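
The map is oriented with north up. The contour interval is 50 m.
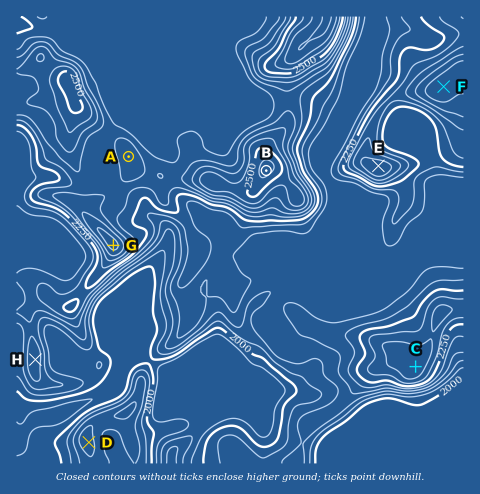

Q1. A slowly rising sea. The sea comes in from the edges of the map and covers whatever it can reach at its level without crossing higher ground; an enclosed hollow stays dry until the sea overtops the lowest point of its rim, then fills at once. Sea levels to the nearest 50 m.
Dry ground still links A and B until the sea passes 2350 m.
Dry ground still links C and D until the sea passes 2000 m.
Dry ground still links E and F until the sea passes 2300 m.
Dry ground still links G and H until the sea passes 2150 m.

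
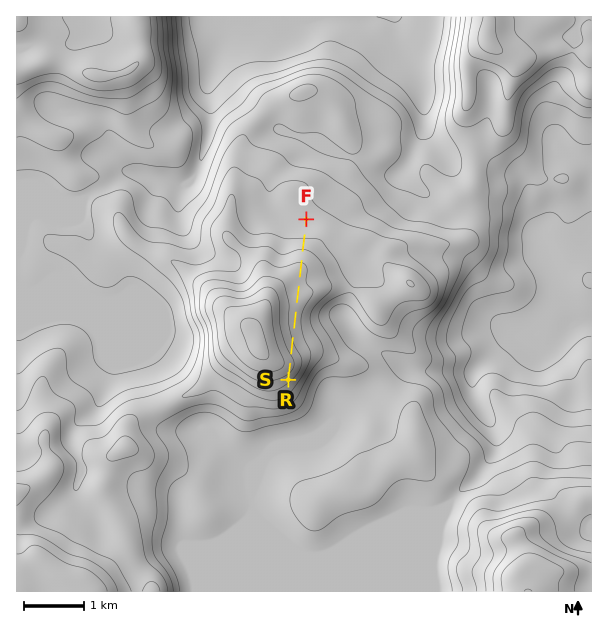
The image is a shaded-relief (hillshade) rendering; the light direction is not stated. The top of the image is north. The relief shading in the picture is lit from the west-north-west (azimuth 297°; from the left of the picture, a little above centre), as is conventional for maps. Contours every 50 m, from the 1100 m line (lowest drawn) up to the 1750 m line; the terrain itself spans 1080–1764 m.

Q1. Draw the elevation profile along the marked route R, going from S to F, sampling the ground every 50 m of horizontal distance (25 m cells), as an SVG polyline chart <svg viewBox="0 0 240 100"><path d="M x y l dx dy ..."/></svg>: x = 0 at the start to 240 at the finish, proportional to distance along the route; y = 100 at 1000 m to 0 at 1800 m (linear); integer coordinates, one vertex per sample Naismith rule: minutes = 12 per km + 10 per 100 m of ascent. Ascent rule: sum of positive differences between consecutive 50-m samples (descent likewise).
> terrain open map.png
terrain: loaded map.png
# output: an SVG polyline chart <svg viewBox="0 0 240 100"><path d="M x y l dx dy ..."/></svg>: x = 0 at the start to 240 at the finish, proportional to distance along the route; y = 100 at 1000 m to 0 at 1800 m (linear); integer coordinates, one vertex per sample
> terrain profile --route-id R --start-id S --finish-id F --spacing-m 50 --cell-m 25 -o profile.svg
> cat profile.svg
<svg viewBox="0 0 240 100"><path d="M0 23l4-2 5-2 4-2 5-1 4 0 5 0 4 1 5 1 4 2 5 1 4 2 4 1 5 1 4 1 5 0 4 1 5 0 4 1 5 0 4 0 5 0 4 0 5 0 4 0 4 0 5 0 4 0 5 0 4 1 5 0 4 1 5 0 4 0 5 0 4 0 4 0 5 0 4 0 5 1 4 1 5 1 4 2 5 1 4 2 5 2 4 1 5 2 4 1 4 2 5 0 4 1 5 0 4 0 4 0"/></svg>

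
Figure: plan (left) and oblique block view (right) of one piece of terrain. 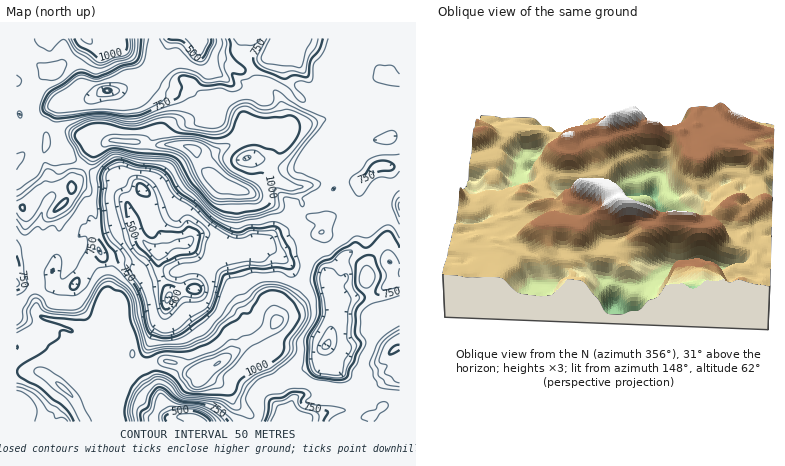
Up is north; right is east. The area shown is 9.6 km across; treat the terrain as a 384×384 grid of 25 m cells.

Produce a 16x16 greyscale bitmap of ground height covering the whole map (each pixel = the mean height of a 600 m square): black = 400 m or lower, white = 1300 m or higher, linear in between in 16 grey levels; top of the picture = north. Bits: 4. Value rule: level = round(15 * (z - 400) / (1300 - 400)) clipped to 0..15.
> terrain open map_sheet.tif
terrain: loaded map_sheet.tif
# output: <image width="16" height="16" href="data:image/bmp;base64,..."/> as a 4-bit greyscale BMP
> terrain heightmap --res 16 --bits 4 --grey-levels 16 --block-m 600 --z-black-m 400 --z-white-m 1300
<image width="16" height="16" href="data:image/bmp;base64,Qk32AAAAAAAAAHYAAAAoAAAAEAAAABAAAAABAAQAAAAAAIAAAAATCwAAEwsAABAAAAAAAAAAAAAAABEREQAiIiIAMzMzAERERABVVVUAZmZmAHd3dwCIiIgAmZmZAKqqqgC7u7sAzMzMAN3d3QDu7u4A////AHm6pTNoZGd3m7qojLl3d3iqqqq8y6hEeaqqp2iruURoiZqlNXq6ZGd3aZQiaJhkZnd2UzNFVmVld3ZBEkRGd2aZdiI0iHeHd5mWMkjcqHd3eIdFfNqod2Z3mqu8uql3d3Z5iZiKqod3dUM0Z3h3d3d3ZkRVVmV3d3ealTFGRFd3"/>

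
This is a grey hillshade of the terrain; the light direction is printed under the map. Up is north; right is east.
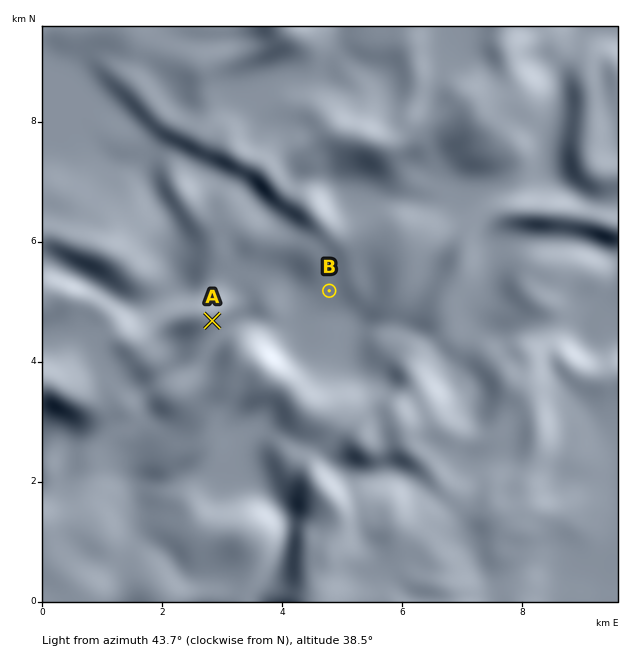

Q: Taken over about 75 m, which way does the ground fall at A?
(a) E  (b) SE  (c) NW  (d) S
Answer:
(b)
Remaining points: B SW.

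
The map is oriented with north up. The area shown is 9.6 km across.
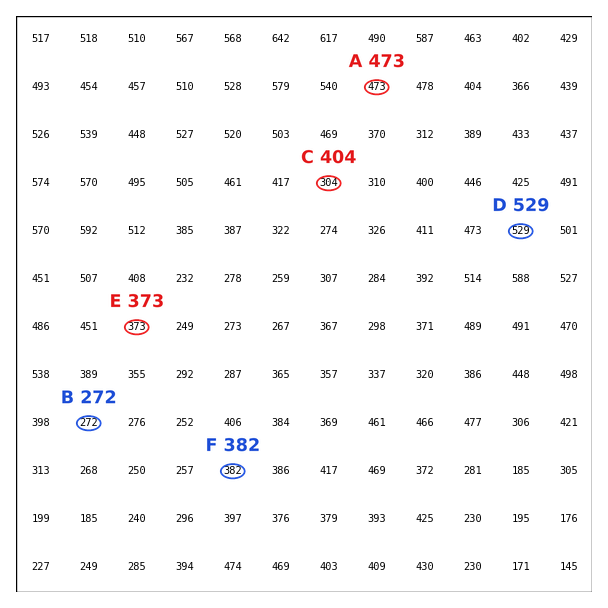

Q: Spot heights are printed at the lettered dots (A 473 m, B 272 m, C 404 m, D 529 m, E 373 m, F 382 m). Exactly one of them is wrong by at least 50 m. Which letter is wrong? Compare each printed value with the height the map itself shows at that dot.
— C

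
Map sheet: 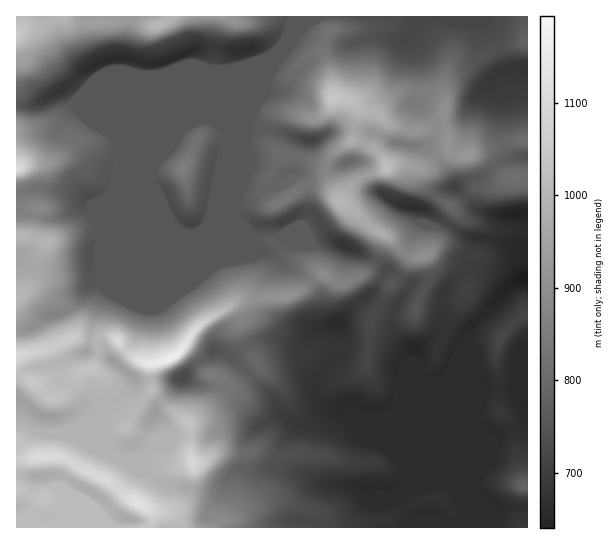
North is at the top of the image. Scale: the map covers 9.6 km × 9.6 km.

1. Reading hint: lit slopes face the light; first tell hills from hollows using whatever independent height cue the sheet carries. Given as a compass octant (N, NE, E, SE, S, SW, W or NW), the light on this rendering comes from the N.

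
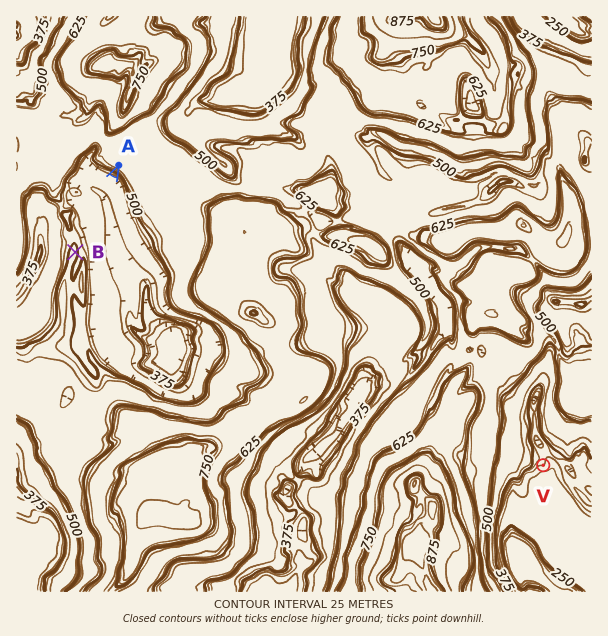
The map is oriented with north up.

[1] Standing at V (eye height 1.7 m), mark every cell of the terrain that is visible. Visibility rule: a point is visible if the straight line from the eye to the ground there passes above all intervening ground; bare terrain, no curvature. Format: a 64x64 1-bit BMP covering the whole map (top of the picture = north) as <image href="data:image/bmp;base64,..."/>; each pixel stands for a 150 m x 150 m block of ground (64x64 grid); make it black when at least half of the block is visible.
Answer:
<image width="64" height="64" href="data:image/bmp;base64,Qk0+AgAAAAAAAD4AAAAoAAAAQAAAAEAAAAABAAEAAAAAAAACAAATCwAAEwsAAAIAAAAAAAAA////AAAAAAAAAAAAAAAPAQAAAAAAAB4DAAAAAAAAPg8AAAAAAAA8HwAAAAAAADwfAAAAAAAAPD8AAAAAAABcfwAAAAAAAF7/AAAAAAAAj/8AAAAAAACv/gAAAAAAAKn+AAAAAAAAiPwAAAAAAAAA+AAAAAAAAQD6AAAAAAAAAFsAAAAAAAAAGAAAAAAAAAAYAAAAAAAAAAAAAAAAAAAAAAAAAAAAAAAEAAAAAAAAAAAAAAAAAAAAAAAAAAAAAAAAAAAAAAAAAAAAAAAAAAAAAAAAAAAAAAAAAAAAAAAAAAAAAAAAAAAAAAAAAAAAAAAAAAAAAAAAAAAAAAAAAAAAAAAAAAAAAAAAAAAAAAAAAAAAAAAAAAAAAAAAAAAAAAAAAAAAAAAAAAAAAAAAAAAAAAAAAAAAAAAAAAAAAAAAAAAAAAAAAAAAAAAAAAAAAAAAAAAAAAAAAAAAAAAAAAAAAAAAAAAAAAAAAAAAAAAAAAAAAAAAAAAAAAAAAAAAAAAAAAAAAAAAAAAAAAAAAAAAAAAAAAAAAAAAAAAAAAAAAAAAAAAAAAAAAAAAAAAAAAAAAAAAAAAAAAAAAAAAAAAAAAAAAAAAAAAAAAAAAAAAAAAAAAAAAAAAAAAAAAAAAAAAAAAAAAAAAAAAAAAAAAAAAAAAAAAAAAAAAAAAAAAAAAAAAAAAAAAAAA=="/>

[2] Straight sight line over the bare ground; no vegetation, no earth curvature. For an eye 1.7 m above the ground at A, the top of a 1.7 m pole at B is in view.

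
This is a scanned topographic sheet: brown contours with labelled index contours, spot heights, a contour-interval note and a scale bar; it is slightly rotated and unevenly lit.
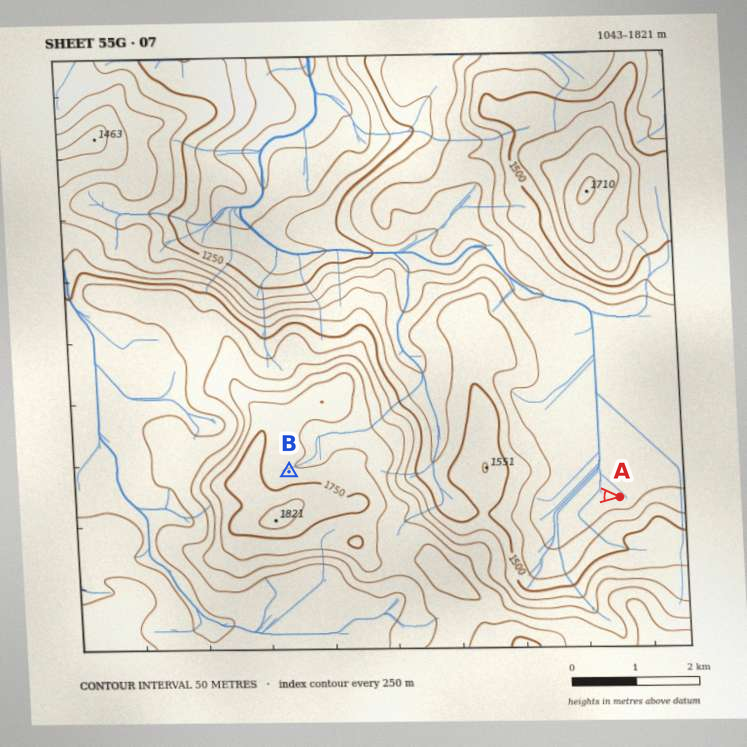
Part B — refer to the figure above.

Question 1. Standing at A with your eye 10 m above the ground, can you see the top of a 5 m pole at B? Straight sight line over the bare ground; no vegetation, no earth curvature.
no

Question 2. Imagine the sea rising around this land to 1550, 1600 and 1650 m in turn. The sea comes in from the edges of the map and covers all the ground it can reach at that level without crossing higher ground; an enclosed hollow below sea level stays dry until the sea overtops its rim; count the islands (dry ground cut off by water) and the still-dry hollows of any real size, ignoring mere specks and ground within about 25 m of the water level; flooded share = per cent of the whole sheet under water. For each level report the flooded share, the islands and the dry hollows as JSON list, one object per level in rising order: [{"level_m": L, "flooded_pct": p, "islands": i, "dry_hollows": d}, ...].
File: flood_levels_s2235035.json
[{"level_m": 1550, "flooded_pct": 66, "islands": 1, "dry_hollows": 0}, {"level_m": 1600, "flooded_pct": 79, "islands": 1, "dry_hollows": 0}, {"level_m": 1650, "flooded_pct": 86, "islands": 1, "dry_hollows": 0}]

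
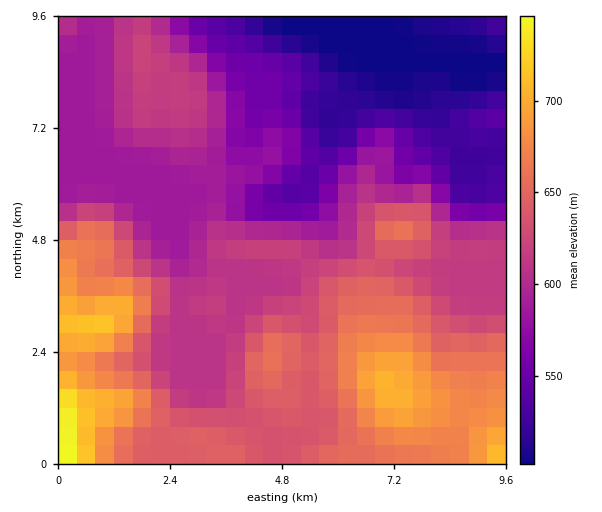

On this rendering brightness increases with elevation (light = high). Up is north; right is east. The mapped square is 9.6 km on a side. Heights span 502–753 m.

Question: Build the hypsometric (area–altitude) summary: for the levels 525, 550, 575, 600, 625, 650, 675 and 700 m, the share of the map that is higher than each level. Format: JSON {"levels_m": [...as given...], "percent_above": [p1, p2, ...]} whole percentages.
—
{"levels_m": [525, 550, 575, 600, 625, 650, 675, 700], "percent_above": [89, 81, 75, 59, 38, 23, 11, 4]}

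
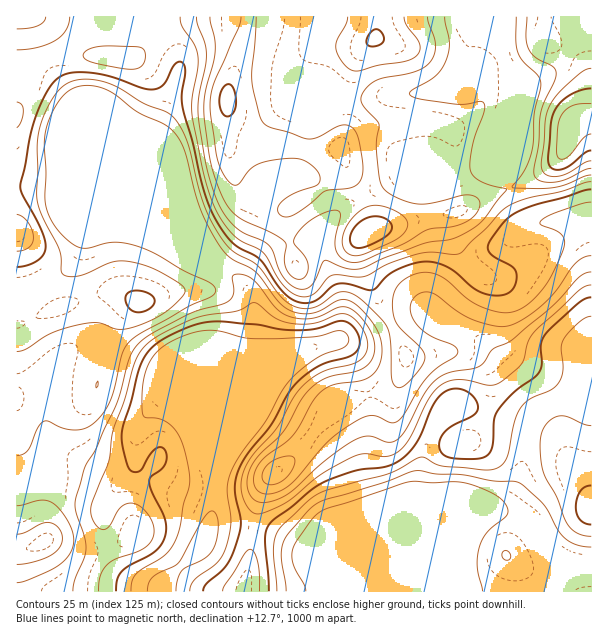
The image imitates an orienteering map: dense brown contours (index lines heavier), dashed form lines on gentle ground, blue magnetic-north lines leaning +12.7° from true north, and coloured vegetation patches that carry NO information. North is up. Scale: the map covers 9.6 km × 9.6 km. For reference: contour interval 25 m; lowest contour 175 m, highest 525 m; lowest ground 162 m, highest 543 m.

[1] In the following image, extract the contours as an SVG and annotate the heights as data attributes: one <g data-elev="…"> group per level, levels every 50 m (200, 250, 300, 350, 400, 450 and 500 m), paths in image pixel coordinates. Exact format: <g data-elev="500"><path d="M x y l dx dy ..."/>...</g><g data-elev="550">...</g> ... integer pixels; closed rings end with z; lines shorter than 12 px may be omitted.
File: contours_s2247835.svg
<g data-elev="200"><path d="M147 591l2-9 4-5 26-15 24-42 6-8 4-1 4 5 1 9-1 12-3 11-9 10-23 13-4 8-2 12"/><path d="M286 591l-5-31 1-15 6-11 23-26 13-8 59-17 33-12 21 3 25 1 30 6 21 0 6 2 24 21 15 26 6 8 12 7 15 2"/><path d="M505 560l4 0 2-3-2-5-3-2-4 4 0 3z"/></g><g data-elev="250"><path d="M116 591l1-12 4-7 8-6 27-15 6-8 4-10-1-15-13-26-3-10 1-5 11-7 4-6 2-8-2-6-4-3-5 1-6 7-9 15-7 2-3-1-3-5-6-25 1-15 8-25 7-29 5-12 6-9 9-9 13-7 21-9 15-4 15-1 33 3 24 5 17 1 21-1 22-8 9 2 6 5 5 8 1 8-3 7-9 6-28 8-21 16-12 14-17 31-19 23-9 13-5 12-2 12 1 11 5 24-3 18-5 15-6 10-6 8-15 12-3 7"/><path d="M269 591l-4-54 2-9 5-7 19-14 21-18 12-7 32-11 31-5 14-7 10-9 7-10 18-39 7-8 7-4 9 0 9 3 7 7 3 9-2 5-3 3-20 9-9 7-5 11 2 9 5 4 9 2 21 1 10-3 3-3 3-6 2-27 3-9 16-18 21-15 6-7 2-8-1-18 3-9 8-9 26-23 7-5 6-2"/><path d="M591 485l-6 2-4 4-4 7-1 9 1 6 3 6 5 4 6 2"/></g><g data-elev="300"><path d="M73 591l2-12 9-21 2-9-1-12-9-27 0-12 9-31 11-19 21-46 15-49 9-12 17-11 34-17 30-9 8-4 4-7-2-15 2-3 9 0 9 4 24 29 7 6 8 3 11 2 10-1 9-2 18-9 11 1 7 6 9 10 6 11 3 9-2 13-8 10-11 5-27 5-9 5-8 7-9 12-18 31-28 29-7 13-1 14 5 10 5 3 6 2 12-3 13-6 36-33 32-22 12-3 21 6 9-3 9-11 18-35 10-13 14-7 24-4 7-3 4-4 8-12 21-11 41-34 25-28 6-4 6-1"/></g><g data-elev="350"><path d="M17 564l16-2 17-6 9-7 3-10-3-11-5-4-6-2-7 2-17 9-7 1"/><path d="M265 483l10 1 10-5 9-12 1-6-1-3-4-2-6 1-9 3-6 4-5 5-2 5 1 6z"/><path d="M96 387l2-1 0-5z"/><path d="M17 352l10-4 26-15 27-9 18-1 22 6 18-3 17-8 12-7 13-12 5-8-1-3-4-4-21-13-15-6-16-4-17 1-33 14-10 0-6-3-3-24-16-31-6-17 0-58 4-21 11-23 11-13 12-6 17-1 18 5 12 5 21 14 22 8 8 6 7 10 7 14 12 48 7 21 9 18 11 17 10 8 21 12 24 31 13 10 11 3 9-1 7-4 14-10 7-2 9 1 11 7 20 20 6 9 3 15 1 35 2 5 4 4 6-2 9-8 9-12 3-9-4-9-20-19-7-11-2-10 1-11 3-9 5-6 7-5 9-4 15 0 14 6 21 19 13 8 21 6 9 0 8-2 13-8 13-15 9-15 11-24 0-8-3-6-6-4-13-5-2-1 1-3 17-9 23-8 10-2"/></g><g data-elev="400"><path d="M17 251l12-3 3-5 1-6-1-7-4-8-5-5-6-3"/><path d="M17 128l4-7 2-10-1-6-5-3"/><path d="M129 69l8 0 6-4 2-9 0-5-3-3-7-1-34-1-12 3-6 5 2 5 5 3z"/><path d="M17 50l21-3 18-7 10-10 4-13"/><path d="M180 17l2 10 12 16 4 11 0 12-6 32 0 16 11 59 10 31 8 15 10 14 9 7 23 12 19 32 8 7 7 5 8 1 7-2 6-5 9-12 6-3 24 2 8-1 25-13 33-10 36 1 27-26 15-17 9-6 17-7 33-6 24-9 7-1"/></g><g data-elev="450"><path d="M210 17l5 22 0 12-10 41-1 19 5 44 6 22 9 23 10 14 11 7 29 13 11 8 1 3-2 13 2 9 5 9 8 3 4-1 3-3 2-9-3-9-11-14 0-4 5-8 7-7 20-12 9-2 4 2 1 6-5 22 1 9 6 10 12 4 9-2 38-16 27-15 24-3 10-3 10-6 6-8 2-9-3-3-4-2-9-1-33 8-15 1-14-4-12-6-7-6-3-6-4-35 3-22-16-20-2-4 0-5 6-9 8-6 9-3 32-7 9-4 5-5 5-9 0-9-8-27"/><path d="M527 17l-1 21 3 12 7 8 18 9 2 7-2 7-9 20-4 12-2 31-5 26 0 6 3 3 5 2 13 1 11-3 18-9 7-2"/></g><g data-elev="500"><path d="M356 248l12-2 19-10 5-8-2-6-6-4-9-2-7 2-8 4-7 8-3 7 1 7z"/><path d="M225 116l3 0 3-1 3-4 2-6-2-15-3-5-3-1-6 5-2 9 1 12z"/><path d="M591 88l-10 2-11 5-9 7-6 7-4 14-2 41 5 5 9 0 9-5 13-11 6-3"/><path d="M368 45l7 1 8-4 1-6-4-5-5-2-5 4-4 8z"/></g>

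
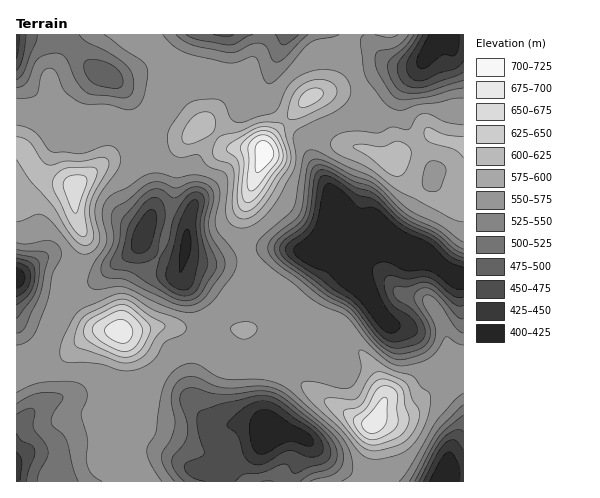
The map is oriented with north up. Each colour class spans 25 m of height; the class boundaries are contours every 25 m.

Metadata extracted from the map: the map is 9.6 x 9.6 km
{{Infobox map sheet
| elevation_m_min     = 400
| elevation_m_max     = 715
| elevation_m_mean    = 535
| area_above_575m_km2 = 19.5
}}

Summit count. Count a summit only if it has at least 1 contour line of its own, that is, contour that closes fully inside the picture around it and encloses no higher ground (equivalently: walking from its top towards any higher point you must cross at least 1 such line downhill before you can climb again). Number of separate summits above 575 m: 8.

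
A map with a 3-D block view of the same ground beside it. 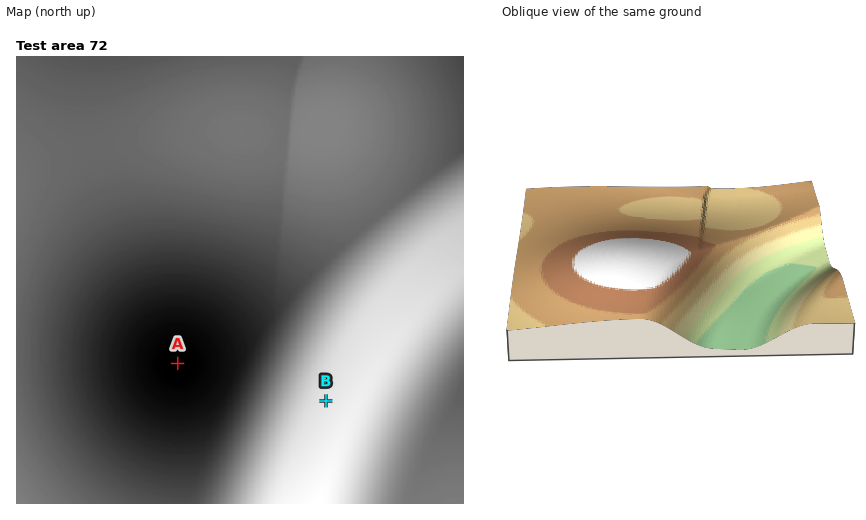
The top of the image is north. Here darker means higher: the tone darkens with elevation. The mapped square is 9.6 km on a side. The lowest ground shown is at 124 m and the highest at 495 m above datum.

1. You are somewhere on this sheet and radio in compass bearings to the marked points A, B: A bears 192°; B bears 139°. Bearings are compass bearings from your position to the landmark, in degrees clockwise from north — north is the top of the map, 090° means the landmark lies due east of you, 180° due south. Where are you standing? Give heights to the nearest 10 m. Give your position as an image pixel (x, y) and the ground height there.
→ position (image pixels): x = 200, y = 256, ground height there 410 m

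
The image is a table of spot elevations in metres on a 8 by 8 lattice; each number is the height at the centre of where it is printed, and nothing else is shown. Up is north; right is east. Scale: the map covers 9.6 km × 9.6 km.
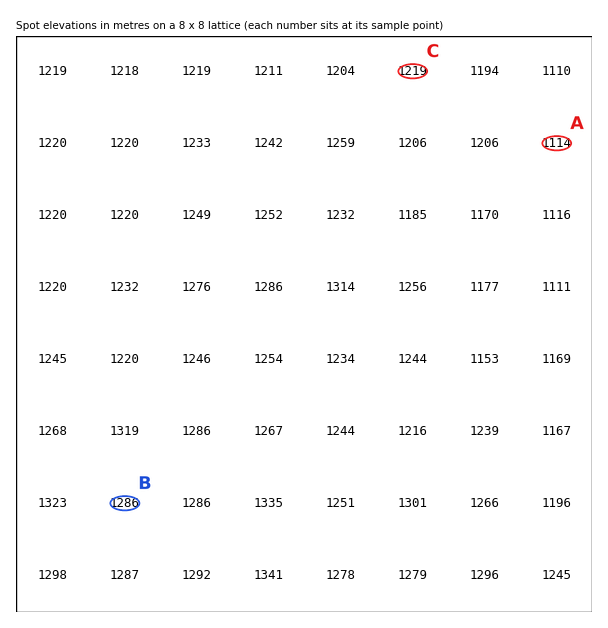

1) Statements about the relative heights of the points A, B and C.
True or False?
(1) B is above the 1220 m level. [True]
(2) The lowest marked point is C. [False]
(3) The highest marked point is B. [True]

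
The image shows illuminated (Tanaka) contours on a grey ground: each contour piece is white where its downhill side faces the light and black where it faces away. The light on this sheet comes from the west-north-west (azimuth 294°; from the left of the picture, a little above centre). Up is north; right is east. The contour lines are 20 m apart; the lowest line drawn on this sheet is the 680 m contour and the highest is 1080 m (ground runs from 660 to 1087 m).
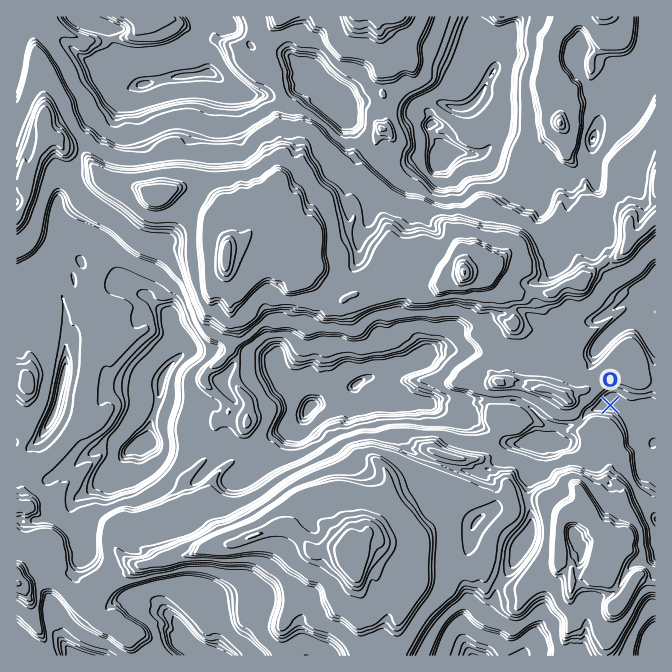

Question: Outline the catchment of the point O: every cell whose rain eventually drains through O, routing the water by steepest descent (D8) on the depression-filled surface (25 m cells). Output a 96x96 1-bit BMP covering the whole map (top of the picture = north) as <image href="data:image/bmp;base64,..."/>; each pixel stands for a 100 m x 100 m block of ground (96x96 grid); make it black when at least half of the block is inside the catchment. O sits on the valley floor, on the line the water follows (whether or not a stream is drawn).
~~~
<image width="96" height="96" href="data:image/bmp;base64,Qk2+BAAAAAAAAD4AAAAoAAAAYAAAAGAAAAABAAEAAAAAAIAEAAATCwAAEwsAAAIAAAAAAAAA////AAAAAAAAAAAAAAAAAAAAAAAAAAAAAAAAAAAAAAAAAAAAAAAAAAAAAAAAAAAAAAAAAAAAAAAAAAAAAAAAAAAAAAAAAAAAAAAAAAAAAAAAAAAAAAAAAAAAAAAAAAAAAAAAAAAAAAAAAAAAAAAAAAAAAAAAAAAAAAAAAAAAAAAAAAAAAAAAAAAAAAAAAAAAAAAAAAAAAAAAAAAAAAAAAAAAAAAAAAAAAAAAP/gAAAAAAAAAAAAA//4AAAAAAAAAAAAB//4AAAAAAAAAAAAD//4AAAAAAAAAAAAP//4AAAAAAAAAAAAH//8AAAAAAAAAAAAH//8AAAAAAAAAAAAD///AAAAAAAAAAAAB///gIAAAAAAAAAAB///geAAAAAAAAAAB////+AAAAAAAAAAA/////AAAAAAAAAAA/////wAAAAAAAAAAA////wAAAAAAAAAAAf///4AAAAAAAAAAAf///4AAAAAAAAAAAP///4AAAAAAAAAAAAf//4AAAAAAAAAAAAf//4AAAAAAAAAAAAH//4AAAAAAAAAAAAD//wAAAAAAAAAAAAB//wAAAAAAAAAAAAB//4AAAAAAAAAAAAD//4AAAAAAAAAAAAD//4AAAAAAAAAAAAH//gAAAAAAAAAAAAH/nAAAAAAAAAAAAAD8AAAAAAAAAAAAAAAgAAAAAAAAAAAAAAAAAAAAAAAAAAAAAAAAAAAAAAAAAAAAAAAAAAAAAAAAAAAAAAAAAAAAAAAAAAAAAAAAAAAAAAAAAAAAAAAAAAAAAAAAAAAAAAAAAAAAAAAAAAAAAAAAAAAAAAAAAAAAAAAAAAAAAAAAAAAAAAAAAAAAAAAAAAAAAAAAAAAAAAAAAAAAAAAAAAAAAAAAAAAAAAAAAAAAAAAAAAAAAAAAAAAAAAAAAAAAAAAAAAAAAAAAAAAAAAAAAAAAAAAAAAAAAAAAAAAAAAAAAAAAAAAAAAAAAAAAAAAAAAAAAAAAAAAAAAAAAAAAAAAAAAAAAAAAAAAAAAAAAAAAAAAAAAAAAAAAAAAAAAAAAAAAAAAAAAAAAAAAAAAAAAAAAAAAAAAAAAAAAAAAAAAAAAAAAAAAAAAAAAAAAAAAAAAAAAAAAAAAAAAAAAAAAAAAAAAAAAAAAAAAAAAAAAAAAAAAAAAAAAAAAAAAAAAAAAAAAAAAAAAAAAAAAAAAAAAAAAAAAAAAAAAAAAAAAAAAAAAAAAAAAAAAAAAAAAAAAAAAAAAAAAAAAAAAAAAAAAAAAAAAAAAAAAAAAAAAAAAAAAAAAAAAAAAAAAAAAAAAAAAAAAAAAAAAAAAAAAAAAAAAAAAAAAAAAAAAAAAAAAAAAAAAAAAAAAAAAAAAAAAAAAAAAAAAAAAAAAAAAAAAAAAAAAAAAAAAAAAAAAAAAAAAAAAAAAAAAAAAAAAAAAAAAAAAAAAAAAAAAAAAAAAAAAAAAAAAAAAAAAAAAAAAAAAAAAAAAAAAAAAAAAAAAAAAAAAAAAAAAAAAAAAAAAAAAAAAAAAAAAAAAAAAAAAAAAAAAAAAAAAAAAA="/>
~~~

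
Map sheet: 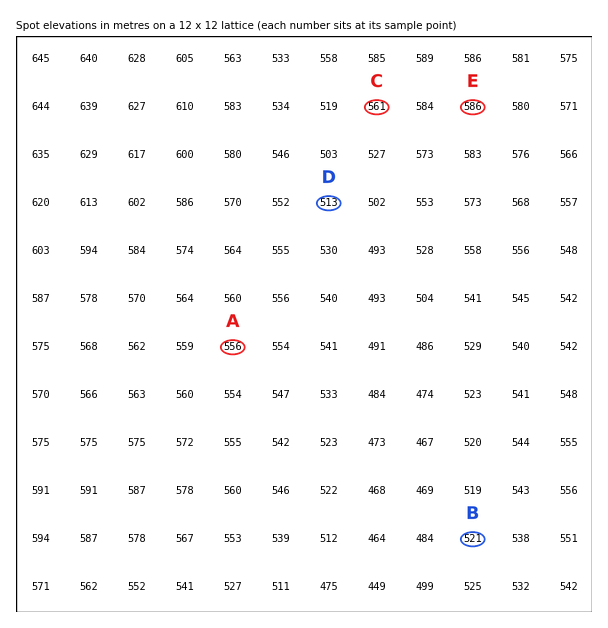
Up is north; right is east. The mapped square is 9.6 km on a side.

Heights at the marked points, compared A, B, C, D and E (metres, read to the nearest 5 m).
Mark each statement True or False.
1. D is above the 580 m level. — False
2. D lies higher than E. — False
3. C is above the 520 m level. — True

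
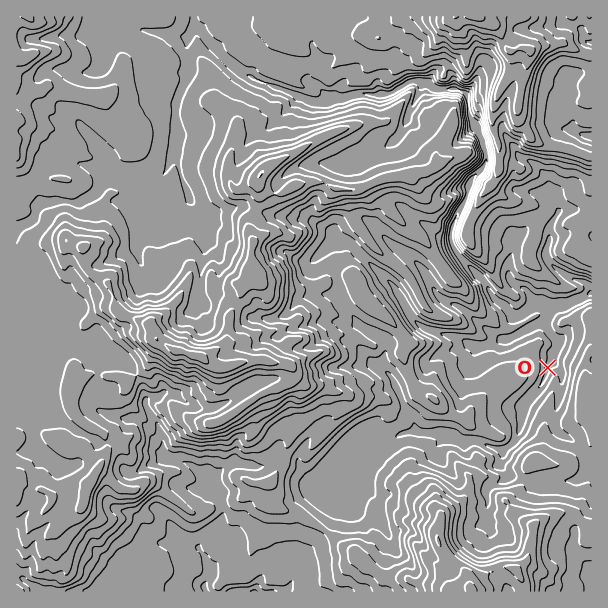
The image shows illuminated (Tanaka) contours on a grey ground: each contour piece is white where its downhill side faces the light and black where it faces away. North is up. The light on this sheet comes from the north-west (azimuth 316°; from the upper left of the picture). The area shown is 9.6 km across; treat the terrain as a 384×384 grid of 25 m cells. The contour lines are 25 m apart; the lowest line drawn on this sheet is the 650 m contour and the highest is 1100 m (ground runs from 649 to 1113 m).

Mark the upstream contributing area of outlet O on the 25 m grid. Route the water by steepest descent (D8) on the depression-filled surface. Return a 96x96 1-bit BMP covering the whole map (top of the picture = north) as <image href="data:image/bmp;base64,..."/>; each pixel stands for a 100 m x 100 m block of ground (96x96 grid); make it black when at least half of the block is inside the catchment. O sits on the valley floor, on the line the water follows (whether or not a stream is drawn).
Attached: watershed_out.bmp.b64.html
<image width="96" height="96" href="data:image/bmp;base64,Qk2+BAAAAAAAAD4AAAAoAAAAYAAAAGAAAAABAAEAAAAAAIAEAAATCwAAEwsAAAIAAAAAAAAA////AAAAAAAAAAAAAAAAAAHgAAAAAAAAAAAAAB/4AAAAAAAAAAAAA//8AAAAAAAAAAAAD///AAAAAAAAAAAAP///8AAAAAAAAAAAf///+AAAAAAAAAAA/////AAAAAAAAAAB/////AAAAAAAAAAD/////AAAAAAAAAAP/////AAAAAAAAAAf/////AAAAAAAAAB/////+AAAAAAAAAD/////8AAAAAAAAAf/////4AAAAAAAAB//////wAAAAAAAAD//////wAAAAAAAAD//////4AAAAAAAAD//////8AAAAAAAAB//////+AAAAAAAAB//////+AAAAAAAAA//////+AAAAAAAAA///////AAAAAAAAA///////gAAAAAAAAf//////wAAAAAAAAf//////wAAAAAAAAP//////wAAAAAAAAP//////wAAAAAAAAP//////wAAAAAAAAP//////wAAAAAAAAP///+f/wAAAAAAAAP///4P/4AAAAAAAAP///wH/4AAAAAAAAP///gD/4AAAAAAAAP//+AB/8AAAAAAAAf//8AA/8AAAAAAAAP//8AAj8AAAAAAAAP//4AAA4AAAAAAYAP//4AAAQAAAAAA/j///4AAAAAAAAAA/////4AAAAAAAAAAf////4AAAAAAAAAAH////4AAAAAAAAAAH////4AAAAAAAAAAH////wAAAAAAAAAAH////gAAAAAAAAAAD////AAAAAAAAAAAD///+AAAAAAAAAAAD///8AAAAAAAAAAAB///wAAAAAAAAAAAB///wAAAAAAAAAAAA8D/gAAAAAAAAAAAA4AfgAAAAAAAAAAAAQAHAAAAAAAAAAAAAAAAAAAAAAAAAAAAAAAAAAAAAAAAAAAAAAAAAAAAAAAAAAAAAAAAAAAAAAAAAAAAAAAAAAAAAAAAAAAAAAAAAAAAAAAAAAAAAAAAAAAAAAAAAAAAAAAAAAAAAAAAAAAAAAAAAAAAAAAAAAAAAAAAAAAAAAAAAAAAAAAAAAAAAAAAAAAAAAAAAAAAAAAAAAAAAAAAAAAAAAAAAAAAAAAAAAAAAAAAAAAAAAAAAAAAAAAAAAAAAAAAAAAAAAAAAAAAAAAAAAAAAAAAAAAAAAAAAAAAAAAAAAAAAAAAAAAAAAAAAAAAAAAAAAAAAAAAAAAAAAAAAAAAAAAAAAAAAAAAAAAAAAAAAAAAAAAAAAAAAAAAAAAAAAAAAAAAAAAAAAAAAAAAAAAAAAAAAAAAAAAAAAAAAAAAAAAAAAAAAAAAAAAAAAAAAAAAAAAAAAAAAAAAAAAAAAAAAAAAAAAAAAAAAAAAAAAAAAAAAAAAAAAAAAAAAAAAAAAAAAAAAAAAAAAAAAAAAAAAAAAAAAAAAAAAAAAAAAAAAAAAAAAAAAAAAAAAAAAAAAAAAAAAAAAAAAAAAAAAAAAAAAAAAAAAAAAAAAAAAAAAAAAAAAAAAAAAAAAAAAAAAAAAAAAAAAAAAAAAAAAAAAAAAAAAAAAAAAAAAAAAAAAAAAAAAAAAAAAAAAA="/>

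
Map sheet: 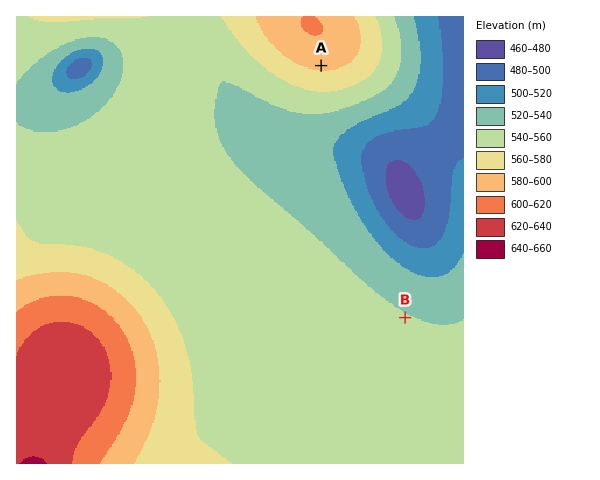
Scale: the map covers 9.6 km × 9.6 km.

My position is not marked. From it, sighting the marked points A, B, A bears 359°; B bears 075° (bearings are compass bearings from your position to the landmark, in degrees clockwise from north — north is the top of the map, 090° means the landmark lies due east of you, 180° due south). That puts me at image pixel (326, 339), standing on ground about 550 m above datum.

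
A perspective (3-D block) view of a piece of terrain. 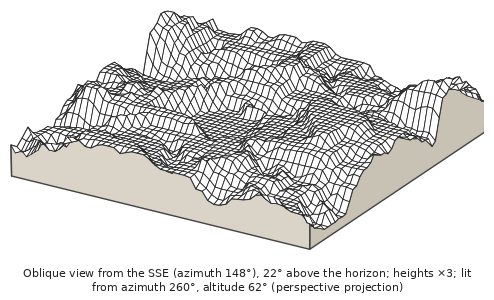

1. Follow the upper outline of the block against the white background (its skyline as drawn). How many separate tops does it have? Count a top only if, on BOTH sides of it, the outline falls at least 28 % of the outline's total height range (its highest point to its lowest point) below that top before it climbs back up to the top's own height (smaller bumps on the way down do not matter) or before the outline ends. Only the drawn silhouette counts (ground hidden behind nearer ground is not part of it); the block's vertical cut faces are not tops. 1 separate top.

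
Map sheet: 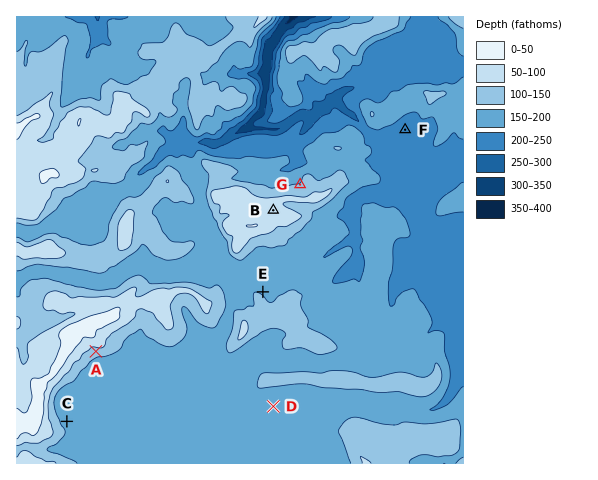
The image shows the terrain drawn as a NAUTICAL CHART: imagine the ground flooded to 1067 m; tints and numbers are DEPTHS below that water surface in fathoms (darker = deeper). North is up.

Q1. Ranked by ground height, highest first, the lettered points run B A C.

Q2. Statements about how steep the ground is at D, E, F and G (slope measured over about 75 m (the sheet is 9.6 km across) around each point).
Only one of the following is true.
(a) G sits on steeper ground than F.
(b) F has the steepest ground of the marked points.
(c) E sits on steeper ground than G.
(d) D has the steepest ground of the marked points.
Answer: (a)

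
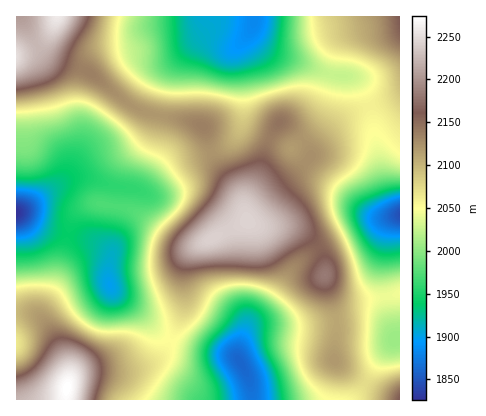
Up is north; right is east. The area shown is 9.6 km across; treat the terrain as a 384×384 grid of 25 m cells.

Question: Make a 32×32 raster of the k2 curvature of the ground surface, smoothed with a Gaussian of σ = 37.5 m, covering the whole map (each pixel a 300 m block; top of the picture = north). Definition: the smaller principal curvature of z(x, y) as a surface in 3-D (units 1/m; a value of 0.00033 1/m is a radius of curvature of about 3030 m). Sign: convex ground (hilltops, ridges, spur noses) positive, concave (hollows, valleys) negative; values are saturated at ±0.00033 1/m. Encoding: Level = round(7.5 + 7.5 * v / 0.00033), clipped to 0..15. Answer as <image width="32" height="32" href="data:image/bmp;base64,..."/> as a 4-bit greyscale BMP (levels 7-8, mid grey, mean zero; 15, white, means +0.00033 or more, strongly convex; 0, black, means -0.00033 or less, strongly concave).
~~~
<image width="32" height="32" href="data:image/bmp;base64,Qk12AgAAAAAAAHYAAAAoAAAAIAAAACAAAAABAAQAAAAAAAACAAATCwAAEwsAABAAAAAAAAAAAAAAABEREQAiIiIAMzMzAERERABVVVUAZmZmAHd3dwCIiIgAmZmZAKqqqgC7u7sAzMzMAN3d3QDu7u4A////AGVomEFHdmVXlzEUZVMzI1hFarpSSIhlVoYgFFZmhyA2NHq7c0d3iFVTACRpu7phExNovGNWZoljEQFHd6upcxERRolTeGVVQRERWJh3dmQkQzVWM3dDRVVSADZ2ZniFJWZUQxJTEkaJZBEhE0RohDWKlkMgEAJXmXQQACMzNWNHiqh1MQAlZnYwACRodlRDV4l3hSACZ3ZCABMzR5ylAVdlV2MhA3h2MjVnYgKN2ABHRFZEUwJXmYd2eaYAF6kQNWVURWQASKu6h2ipYQN4EDZDRVVEIBSbqod4mYZFhwBGElZkRVIASIh3eImZhmMBIQFYdohmMANXdoiImZYgAAAAJ3iod1IABFeZd3dkAAIgURNWZDMhEABJunZlQgJXVJczVUMzI1dSNpd3ZUNGdkWaZFZnZWVXhjNmd0RoiGRGinRWZ1aHRWYxNWQlmphkR3dVVWQkeGVXYxRTNHh3ZFg0RlQwJHhmeaYSaIVnd1RnI1ZCA2eHZ4m4IYzIVndlZkRFMUeHd2eJqDJ8p1Z3Zld3ZUNndlVWeIZFaHZ3ZmVXiKYlh2YyI0VERURVUzMjRna4FZdBEiJDISMiEQARESR1hxJlImdDQyIkVCElZVZlY1UwNESZZFVVNFRGipd3eEJocjZDVmVXeGMzaJmHhmhDeaZWVEV1Rnh0I2d3d3ZX"/>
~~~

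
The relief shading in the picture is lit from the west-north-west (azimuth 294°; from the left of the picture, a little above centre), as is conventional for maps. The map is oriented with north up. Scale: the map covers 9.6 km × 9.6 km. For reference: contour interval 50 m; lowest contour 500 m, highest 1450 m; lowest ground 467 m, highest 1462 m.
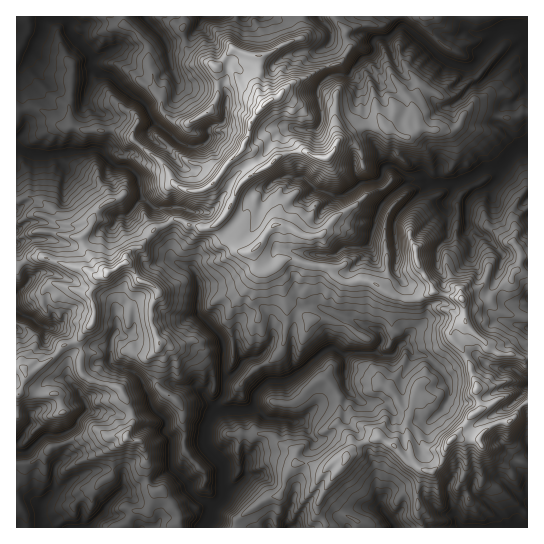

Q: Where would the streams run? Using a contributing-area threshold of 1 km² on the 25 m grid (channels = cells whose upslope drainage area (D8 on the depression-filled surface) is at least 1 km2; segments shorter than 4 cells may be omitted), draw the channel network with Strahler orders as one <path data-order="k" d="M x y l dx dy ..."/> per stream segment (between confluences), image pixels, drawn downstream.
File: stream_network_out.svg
<path data-order="1" d="M457 518l2 7 3 2 65 0"/><path data-order="3" d="M211 509l0 9-6 8 0 1"/><path data-order="1" d="M105 507l-2 4-14 15-3 1-17 0"/><path data-order="1" d="M382 507l0 3 9 11 3 4 0 2"/><path data-order="3" d="M223 498l-12 11"/><path data-order="1" d="M49 495l-10 10 0 4 2 1 0 17"/><path data-order="1" d="M241 481l-7 6-3 2-5 0 0 4-3 5"/><path data-order="1" d="M291 421l-2 0-2-2-9 0-1-1-11 0-7-7-5-2-3 0"/><path data-order="3" d="M215 413l-5 5-4 8 0 20 1 3 16 16 0 33"/><path data-order="2" d="M251 409l-1 1-24 0-1 1-8 0-2 2"/><path data-order="1" d="M445 407l1-4 3-2 0-3 2-5 0-3-1-1 0-6-3-6-20-20-2-2-10 0-10-12-3 0"/><path data-order="1" d="M86 403l1 7-9 9-1 6-6 5-13 5-15 0-16 16-2 2-8 0"/><path data-order="1" d="M350 391l-3-2 0-3-1-1 0-27-3-4"/><path data-order="2" d="M223 381l0 13-8 11 0 8"/><path data-order="1" d="M241 363l-3 6-8 8-4 0-3 4"/><path data-order="2" d="M343 354l-10-7-6 2-6 4-20 18-8 6-8 4-15 0-1 1-3 0-11 11-1 2 0 10-3 4"/><path data-order="2" d="M374 353l-27 0-1 1-3 0"/><path data-order="2" d="M402 343l-9 12-12 0-4-2-3 0"/><path data-order="1" d="M117 333l-4 4 0 2-2 2 0 22 3 3 4 0 4 3 11 2 8 7 2 5 0 3 4 7 3 10 3 6 13 12-1 10 6 10 0 26 16 16 2 3 0 4 9 9 7 2 6 6 0 2"/><path data-order="1" d="M45 326l-3 0-5-3-6-5-5-1-9-6"/><path data-order="1" d="M337 314l9 3 1 1 4 0 10 7 6 1 8 4 3 0 3 3 0 2 1 2 0 6-5 6 0 2-3 2"/><path data-order="1" d="M185 266l4 0 2 1 4 4 3 11 1 1-1 31 21 21 3 6 0 2 1 2 0 36"/><path data-order="1" d="M345 247l18 0 2-1 2 0 3-3 0-2 1-2 0-5 2-1 1-8 1-2 0-5 3-4 1-7 2-2 13-14 12-8 24 0"/><path data-order="1" d="M466 222l0-17 1-2 0-2 8-10 7-1 8-4 8-8 0-9"/><path data-order="1" d="M130 213l11-14 0-4"/><path data-order="1" d="M175 207l-14 0-2 2-4 0-2-2-8-8-2 0-2-4"/><path data-order="1" d="M405 207l16-16 4-2 2-4 3-2"/><path data-order="1" d="M445 205l1-6 5-6 0-8 4 0 2-2"/><path data-order="2" d="M141 195l0-8-3-5 0-5-9-10-3-1-9 0-3-1-12-12 0-2-3-1-8-1-5 2-17 0-2 2-8 0-1 1-21 0-2-1-8 0-1-2-8-1-1-1"/><path data-order="1" d="M270 185l4-4 5-2 4-2 22 1 12 12 8 1 8 4 9 0 12-6 8-7 7 0 1-1 7 0 2-2 3-4 0-5 1-3 3-1 8 0 12 8 16 0 8 9"/><path data-order="2" d="M430 183l27 0"/><path data-order="2" d="M457 183l16-6 12-8 13 0"/><path data-order="2" d="M498 169l1 0 11-11 0-1 9-10 8-1"/><path data-order="1" d="M299 130l18 0 5-8 0-11-1-1-2-11-1-1 0-9 1-2 0-2 8-8 7-3 16 1 1-5 11-12 3-1 4 0 5-4 0-7-1-1 0-4 1-3 3-1 12 0 10-11 6 0 4 4 1 0 5 5 7 4 19 19 10 5 8 2 2 1 10 0 3-1 4-4 1-3 0-4 22-23 5-2 7 0 1-2 3 2 6 0 4 2"/><path data-order="1" d="M223 123l-2 2-7 0-5 5 1 8-7 7-4 0-6 2-2-1-4 0-6-3-14-12-1 0-13-10-7-15-7-7-4-1-9-8-1 0-15-15-3 0-1-1-5 0-8-5-3-4 0-8-1-2 0-2-19-20-1-3 0-8-3-4-3-1-16 0"/><path data-order="1" d="M171 66l0-3-1-1 0-5-1-2 0-6-3-7-3-3-1-4-17-17 0-1"/><path data-order="1" d="M502 62l17-17 8-6 0-8"/><path data-order="1" d="M33 50l1-1 0-6 7-9 1-12 3-4 2-1"/><path data-order="1" d="M329 45l2-3 0-11-1-2-11-11 0-1"/>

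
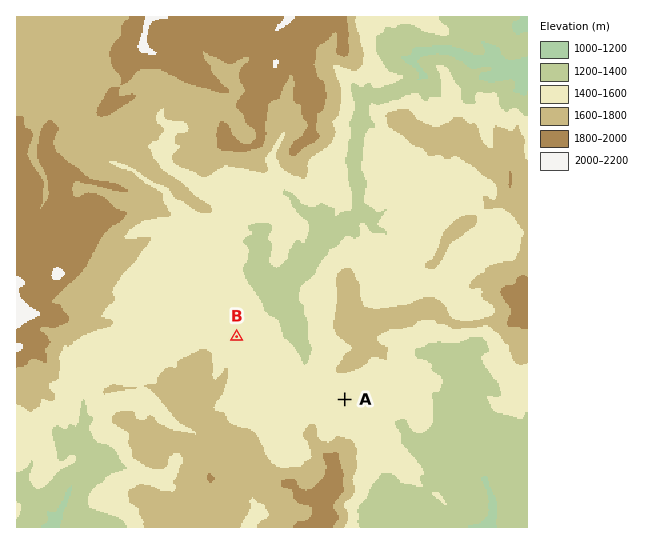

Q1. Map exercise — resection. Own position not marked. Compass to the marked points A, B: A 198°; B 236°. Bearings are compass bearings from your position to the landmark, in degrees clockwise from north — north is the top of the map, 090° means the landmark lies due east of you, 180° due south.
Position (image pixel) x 401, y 226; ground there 1510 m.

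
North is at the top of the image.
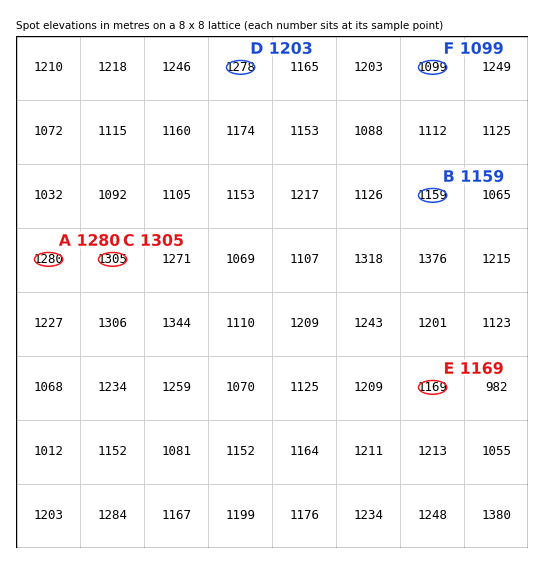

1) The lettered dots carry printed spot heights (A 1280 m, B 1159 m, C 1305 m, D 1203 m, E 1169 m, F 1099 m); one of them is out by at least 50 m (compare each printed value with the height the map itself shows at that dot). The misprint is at D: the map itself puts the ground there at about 1278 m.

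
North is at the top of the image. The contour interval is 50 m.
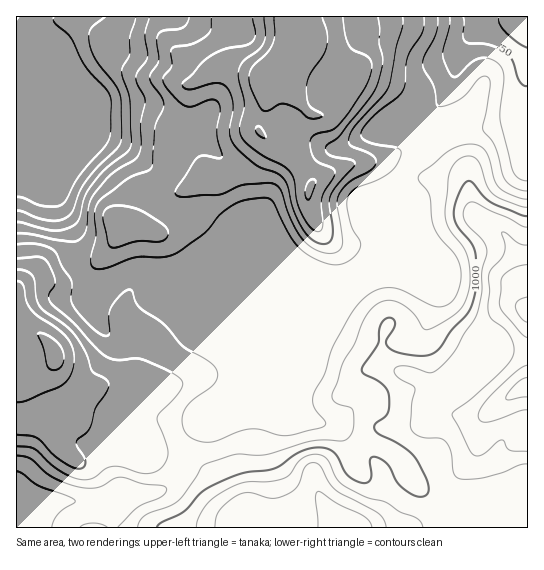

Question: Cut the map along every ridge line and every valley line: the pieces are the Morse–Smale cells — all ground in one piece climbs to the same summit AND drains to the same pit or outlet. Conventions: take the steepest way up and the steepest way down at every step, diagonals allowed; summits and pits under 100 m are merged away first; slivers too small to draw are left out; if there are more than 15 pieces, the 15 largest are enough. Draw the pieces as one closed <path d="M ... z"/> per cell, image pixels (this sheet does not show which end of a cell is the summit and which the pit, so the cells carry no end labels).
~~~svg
<path d="M297 16l-281 1 0 125 22 11 11 14 11 42 12 24 1 26 13 24 27-4 23-12-13-42 15 0 17-22 28-12 23-14 20 2 12-4 15-14 14-20-7-8-1-7 6-19 0-28 6-7 11-5 3 0 8 24 11 16 9 8 13 0 9-6 8-8 13-26-53-30 1-4z"/><path d="M527 16l-46 1 0 10-16 15-5 9-7 30-5 12-19 21 4 11 12 13-11 7-11 11-8 4-10 10-4 8-6 3-16 18-11 26 0 5 8 19 8 0-40 40-5 10-38 94 0 14 8 13 30 7 39 18 5-11 4-5 23-2 13-4 13-10-7-7-8-23-6-6 19 3 29-9 14-21 4-13 22-26 10-4 15 3z"/><path d="M481 16l-183 0-1 6 7 19-1 4 53 30-11 22-14 15-5 3-13 0-9-8-11-16-8-24-3 0-11 5-6 7 0 28-6 19 1 7 7 6-3 7-11 15-15 14-12 4-20-2-23 14-28 12-17 22-15 0 13 42 11 1 6 3 168 0 10 4 14 0 20-8 16-17-5-1-8-19 0-5 11-26 16-18 6-3 4-8 10-10 8-4 11-11 11-7-12-13-4-11 19-21 15-47 20-21z"/><path d="M365 267l-20 8-14 0-10-4-168 0-6-3-10 0-1 14-9 16-2 7 4 18 10 14 2 8-5 33-47 11-22-9-8-10-4-10-8 14 0 4 8 23 1 17 18 3 17 14 50 22 12-2 16 0 12 4 18-33 12-6z"/><path d="M342 291l-131 129-12 6-16 28-1 5 13 5 12 9 14 26 9 9 3 1-8 9 0 10 133 0 19-19 4-16 0-16-6-16 2-16-19-8-19-10-30-7-8-13 0-14 3-8z"/><path d="M519 307l-6 0-10 4-12 12-10 14-4 13-14 21-29 9-16-3 11 29 7 7-15 11-34 5-8 13 0 3 18 8 7 8 7 17 8 10 29 21 1 19 79-1 0-216z"/><path d="M17 143l-1 238 6 0 7-2 18-11 8-8 7 15 9 8 12 5 8 1 14-5 29-4 6-19 1-16-2-8-10-14-4-18 2-7 9-16 0-13-10 2-13 8-18 4-9 0-3-4-10-20-1-26-12-24-11-42-11-14z"/><path d="M53 363l-24 16-13 3 0 124 17 2 25-7 53 2 12-7 28-3 15-5 10-11 5-16-2-4-10-2-16 0-12 2-50-22-17-14-18-3-1-17-8-23z"/><path d="M183 459l-3 3-4 15-10 11-15 5-22 2-16 6 0 26 110 1 4-13 6-6-3-1-9-9-16-28z"/><path d="M381 445l-4 1-2 7 0 8 6 16-1 24-4 10-17 16 88 1 1-19-33-26-11-22-7-8z"/><path d="M82 501l-24 0-25 7-16-1-1 20 97 0 0-24z"/>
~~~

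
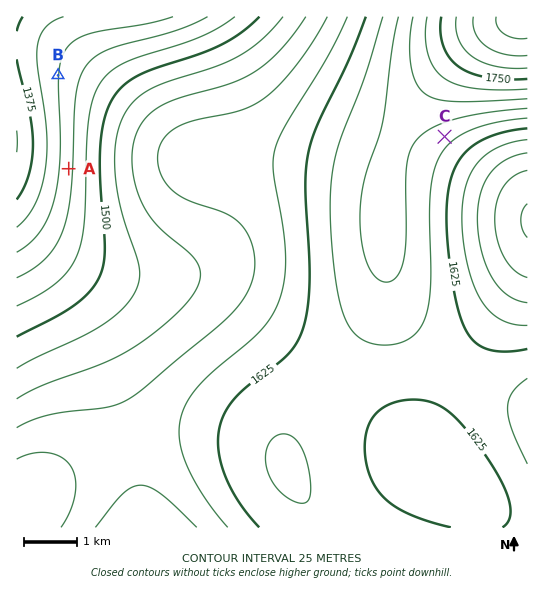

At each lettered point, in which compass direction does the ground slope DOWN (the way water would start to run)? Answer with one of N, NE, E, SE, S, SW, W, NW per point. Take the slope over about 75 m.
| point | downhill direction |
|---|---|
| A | W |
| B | W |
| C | SE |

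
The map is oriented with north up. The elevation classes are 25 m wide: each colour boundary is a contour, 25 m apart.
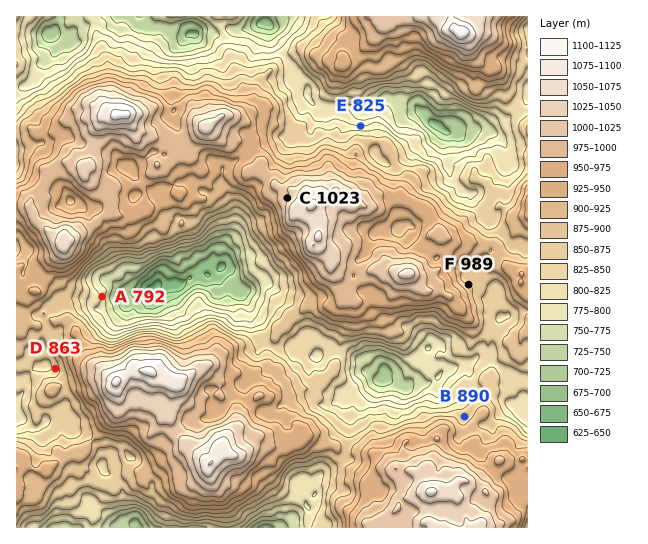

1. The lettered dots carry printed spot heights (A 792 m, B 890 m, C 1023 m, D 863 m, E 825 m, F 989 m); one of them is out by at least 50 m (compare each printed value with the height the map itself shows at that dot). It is F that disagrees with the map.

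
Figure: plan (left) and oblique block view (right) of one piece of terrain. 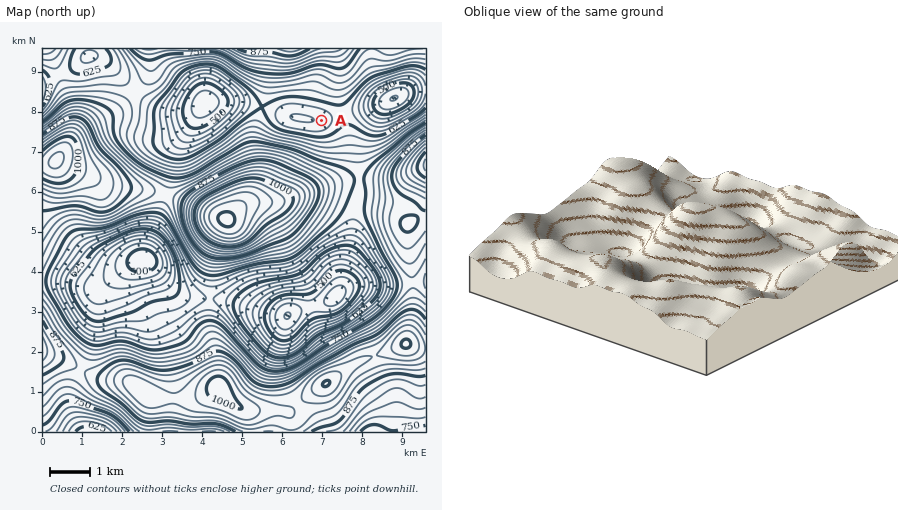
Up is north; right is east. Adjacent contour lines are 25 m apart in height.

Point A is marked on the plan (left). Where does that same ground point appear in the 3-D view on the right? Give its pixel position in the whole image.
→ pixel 804 249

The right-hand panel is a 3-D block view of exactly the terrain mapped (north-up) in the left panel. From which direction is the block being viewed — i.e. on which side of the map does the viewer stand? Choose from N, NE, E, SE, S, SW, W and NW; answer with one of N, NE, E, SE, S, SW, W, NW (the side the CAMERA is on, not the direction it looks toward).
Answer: SE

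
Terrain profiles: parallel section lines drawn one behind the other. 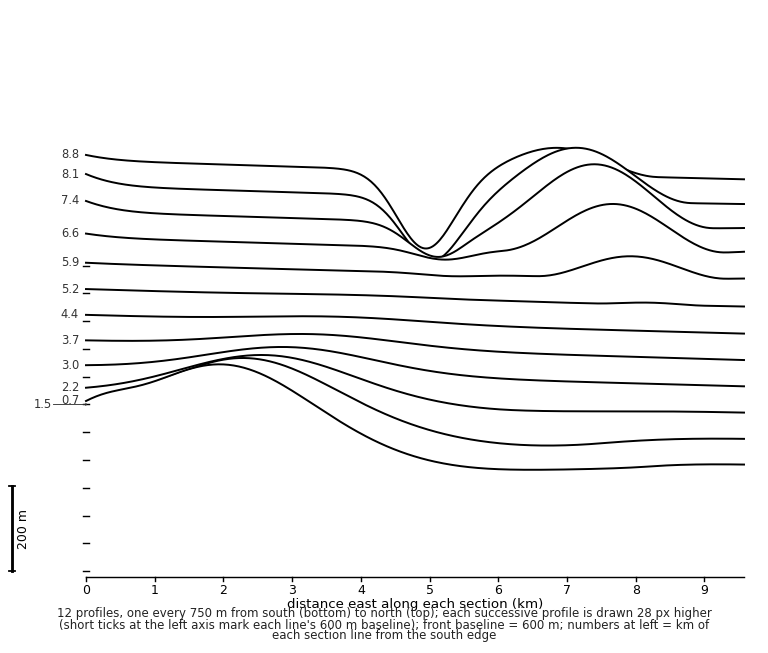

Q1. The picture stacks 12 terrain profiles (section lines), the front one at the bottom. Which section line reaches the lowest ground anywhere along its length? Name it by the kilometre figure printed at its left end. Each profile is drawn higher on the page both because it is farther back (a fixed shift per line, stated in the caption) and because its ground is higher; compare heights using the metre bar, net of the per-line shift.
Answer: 8.8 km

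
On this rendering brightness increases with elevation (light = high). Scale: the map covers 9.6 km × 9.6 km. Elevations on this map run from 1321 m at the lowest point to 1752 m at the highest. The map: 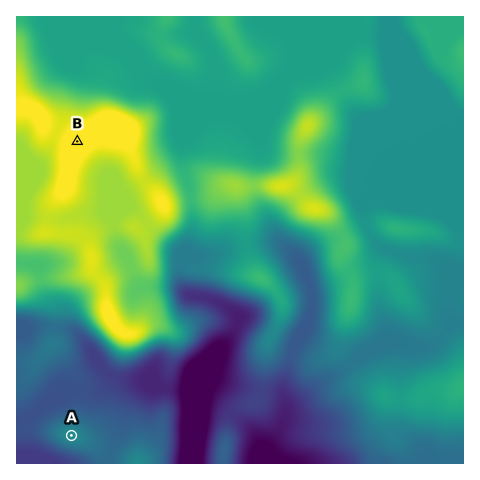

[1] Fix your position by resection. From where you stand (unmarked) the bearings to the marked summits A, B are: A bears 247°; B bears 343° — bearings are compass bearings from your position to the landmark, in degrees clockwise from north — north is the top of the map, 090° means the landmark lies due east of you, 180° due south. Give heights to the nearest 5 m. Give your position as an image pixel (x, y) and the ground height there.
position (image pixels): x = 156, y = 399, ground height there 1415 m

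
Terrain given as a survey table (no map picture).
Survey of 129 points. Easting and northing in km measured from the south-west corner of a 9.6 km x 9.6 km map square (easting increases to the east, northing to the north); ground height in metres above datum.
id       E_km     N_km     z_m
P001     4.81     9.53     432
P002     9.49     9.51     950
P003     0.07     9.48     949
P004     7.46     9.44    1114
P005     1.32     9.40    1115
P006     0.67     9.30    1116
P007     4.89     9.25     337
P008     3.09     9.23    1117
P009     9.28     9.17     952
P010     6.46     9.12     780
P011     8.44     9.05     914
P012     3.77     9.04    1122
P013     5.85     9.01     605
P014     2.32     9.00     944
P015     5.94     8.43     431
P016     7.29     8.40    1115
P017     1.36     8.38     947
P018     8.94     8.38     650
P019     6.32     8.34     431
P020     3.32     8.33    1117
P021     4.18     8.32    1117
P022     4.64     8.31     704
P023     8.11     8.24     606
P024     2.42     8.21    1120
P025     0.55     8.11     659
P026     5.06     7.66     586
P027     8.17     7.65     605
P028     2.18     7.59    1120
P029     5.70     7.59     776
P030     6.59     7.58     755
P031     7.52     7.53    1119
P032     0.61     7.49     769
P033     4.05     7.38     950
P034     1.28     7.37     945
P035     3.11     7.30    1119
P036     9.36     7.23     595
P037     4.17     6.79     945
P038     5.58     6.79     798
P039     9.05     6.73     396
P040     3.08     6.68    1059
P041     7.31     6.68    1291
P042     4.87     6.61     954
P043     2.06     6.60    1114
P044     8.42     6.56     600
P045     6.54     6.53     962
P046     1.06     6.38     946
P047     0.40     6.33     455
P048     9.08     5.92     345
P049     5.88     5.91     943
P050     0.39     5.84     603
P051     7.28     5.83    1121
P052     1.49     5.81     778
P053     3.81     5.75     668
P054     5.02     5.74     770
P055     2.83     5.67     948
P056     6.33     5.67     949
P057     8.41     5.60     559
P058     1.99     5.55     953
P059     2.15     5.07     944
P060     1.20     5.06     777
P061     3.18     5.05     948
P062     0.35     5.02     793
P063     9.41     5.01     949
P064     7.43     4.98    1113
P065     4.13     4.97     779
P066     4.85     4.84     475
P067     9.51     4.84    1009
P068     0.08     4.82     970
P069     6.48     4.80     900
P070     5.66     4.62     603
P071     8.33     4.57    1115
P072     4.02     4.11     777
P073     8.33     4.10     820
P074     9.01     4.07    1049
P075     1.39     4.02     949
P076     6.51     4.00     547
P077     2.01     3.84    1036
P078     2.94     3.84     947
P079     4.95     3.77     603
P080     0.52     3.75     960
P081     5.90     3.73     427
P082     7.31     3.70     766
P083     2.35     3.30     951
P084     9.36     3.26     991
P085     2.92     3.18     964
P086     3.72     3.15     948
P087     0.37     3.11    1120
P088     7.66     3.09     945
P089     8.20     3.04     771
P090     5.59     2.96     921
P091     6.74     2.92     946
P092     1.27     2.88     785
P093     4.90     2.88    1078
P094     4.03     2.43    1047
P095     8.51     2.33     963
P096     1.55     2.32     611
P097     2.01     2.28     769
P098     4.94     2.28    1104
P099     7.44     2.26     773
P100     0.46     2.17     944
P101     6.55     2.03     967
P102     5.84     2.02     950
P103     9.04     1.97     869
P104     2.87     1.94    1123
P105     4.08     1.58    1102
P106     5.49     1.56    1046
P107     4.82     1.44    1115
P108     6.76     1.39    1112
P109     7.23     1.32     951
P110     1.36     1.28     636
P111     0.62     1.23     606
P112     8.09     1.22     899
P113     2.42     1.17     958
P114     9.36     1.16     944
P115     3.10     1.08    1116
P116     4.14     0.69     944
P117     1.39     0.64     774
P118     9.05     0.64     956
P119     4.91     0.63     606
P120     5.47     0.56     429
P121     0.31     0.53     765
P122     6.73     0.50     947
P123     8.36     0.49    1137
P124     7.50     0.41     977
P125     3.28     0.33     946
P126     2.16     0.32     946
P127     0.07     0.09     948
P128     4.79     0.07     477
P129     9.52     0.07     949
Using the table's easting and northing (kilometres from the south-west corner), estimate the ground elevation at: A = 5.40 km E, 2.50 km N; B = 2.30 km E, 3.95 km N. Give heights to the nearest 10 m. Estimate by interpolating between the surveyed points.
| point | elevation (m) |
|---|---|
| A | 1120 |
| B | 1030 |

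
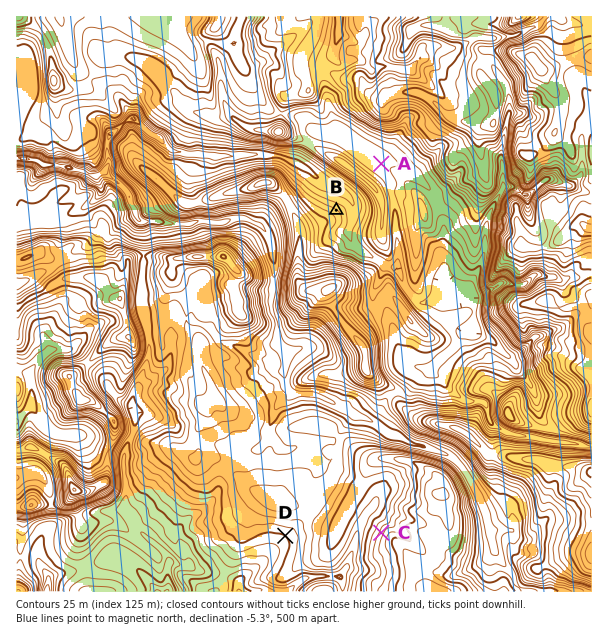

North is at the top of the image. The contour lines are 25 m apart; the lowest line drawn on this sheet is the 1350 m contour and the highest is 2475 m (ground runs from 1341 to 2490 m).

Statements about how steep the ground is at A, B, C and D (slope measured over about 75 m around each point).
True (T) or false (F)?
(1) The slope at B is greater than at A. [T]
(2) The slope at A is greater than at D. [F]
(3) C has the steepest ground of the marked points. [T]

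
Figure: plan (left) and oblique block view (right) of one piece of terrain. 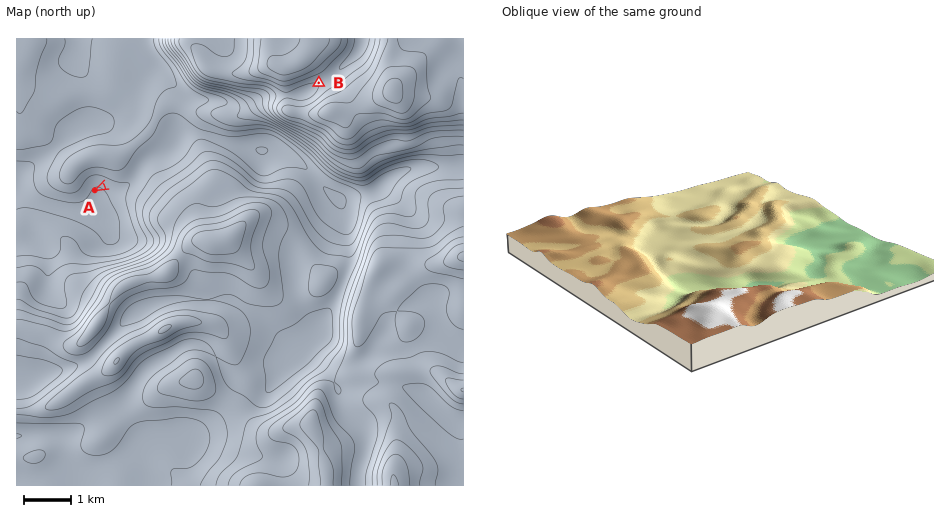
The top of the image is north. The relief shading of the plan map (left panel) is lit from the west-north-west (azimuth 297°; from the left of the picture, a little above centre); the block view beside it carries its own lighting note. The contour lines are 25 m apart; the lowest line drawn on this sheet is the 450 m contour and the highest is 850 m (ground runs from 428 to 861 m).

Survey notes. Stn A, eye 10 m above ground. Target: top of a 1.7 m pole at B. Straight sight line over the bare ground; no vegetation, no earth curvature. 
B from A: no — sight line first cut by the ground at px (267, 108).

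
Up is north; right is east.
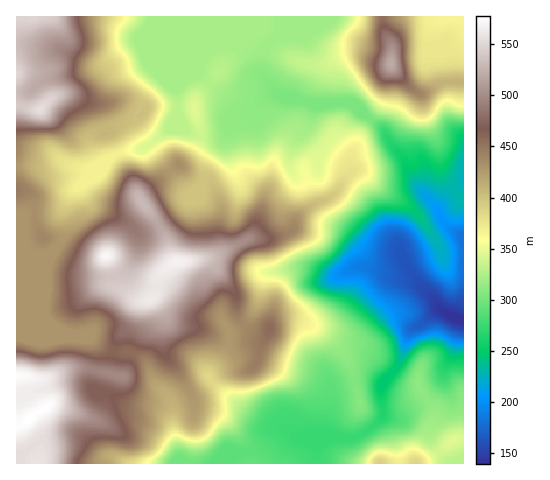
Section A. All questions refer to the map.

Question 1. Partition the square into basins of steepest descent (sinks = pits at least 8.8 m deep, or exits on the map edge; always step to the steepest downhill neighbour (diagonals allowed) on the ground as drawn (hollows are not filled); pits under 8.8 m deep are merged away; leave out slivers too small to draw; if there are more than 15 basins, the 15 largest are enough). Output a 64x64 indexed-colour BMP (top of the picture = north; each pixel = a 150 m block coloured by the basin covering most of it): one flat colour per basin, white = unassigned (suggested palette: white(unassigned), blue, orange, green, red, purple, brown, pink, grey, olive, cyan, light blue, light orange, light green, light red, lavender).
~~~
<image width="64" height="64" href="data:image/bmp;base64,Qk12CAAAAAAAAHYAAAAoAAAAQAAAAEAAAAABAAQAAAAAAAAIAAATCwAAEwsAABAAAAAAAAAA////ALR3HwAOf/8ALKAsACgn1gC9Z5QAS1aMAMJ34wB/f38AIr28AM++FwDox64AeLv/AIrfmACWmP8A1bDFABERERERERERERERERERERERERERERERERERERERMzMzERERERERERERERERERERERERERERERERERERERERMzMRERERERERERERERERERERERERERERERERERERERETMxERERERERERERERERERERERERERERERERERERERERETEREREREREREREREREREREREREREREREREREREREREREREREREREREREREREREREREREREREREREREREREREREREREREREREREREREREREREREREREREREREREREREREREREREREREREREREREREREREREREREREREREREREREREREREREREREREREREREREREREREREREREREREREREREREREREREREREREREREREREREREREREREREREREREREREREREREREREREREREREREREREREREREREREREREREREREREREREREREREREREREREREREREREREREREREREREREREREREREREREREREREREREREREREREREREREREREREREREREREREREREREREREREREREREREREREREREREREREREREREREREREREREREREREREREREREREREREREREREREREREREREREREREREREREREREREREREREREREREREREREREREREREREREREREREREREREREREREREREREREREREREREREREREREREREREREREREREREREREREREREREREREREREREREREREREREREREREREREREREREREREREREREREREREREREREREREREREREREREREREREREREREREREREREREREREREREREREREREREREREREREREREREREREREREREREREREREREREREREREREREREREREREREREREREREREREREREREREREREREREREREREREREREREREREREREREREREREREREREREREREREREREREREREREREREREREREREREREREREREREREREREREREREREREREREREREREREREREREREREREREREREREREREREREREREREREREREREREREREREREREREREREREREREREREREREREREREREREREREREREREREREREREREREREREREREREREREREREREREREREREREREREREREREREREREREREREREREREREREREREREREREREREREREREREREREREREREREREREREREREREREREREREREREREREREREREREREREREREREREREREREREREREREREREREREREREREREREREREREREREREREREREREREREREREREREREREREREREREREREREREREREREREREREREREREREREREREREREREREREREREREREREREREREREREREREREREREREREREREREREREREREREREREREREREREREREREREREREREREREREREREREREREREREREREREREREREREREREREREREREREREREREREREREREREREREREREREREREREREREREREREREREREREREREREREREREREREREREREREREREREREREREREREREREREREREREREREREREREREREREREREREREREREREREREREREREREREREREREREREREREREREREREREREREREREREREREREREREREREREREREREREREREREREREREREREREREREREREREREREREREREREREREREREREREREREREREREREREREREREREREREREREREREREREREREREREREREREREREREREREREREREREREREREREREREREREREREREREREREREREREREREREREREREREREREREREREREREREREREREREREREREREREREREREREREREREREREREREREREREREREREREREREREREREREREREREREREREREREREREREREREREREREREREREREREREREREREREREREREREREREREREREREREREREREREREREREREREREREREREREREREREREREREREREREREREREREREREREREREREREREREREREREREREREREREREREREREREREREREREREREREREREREREREREREREREREREREREREREREREREREREREREREREREREREREREREREREREREREREREREREREREREREREREiEREREREREREREREREREREREREREREREREREREREREiIiEREREREREREREREREREREREREREREREREREREREiIiIiIREREREREREREREREREREREREREREREREREREiIiIiIhERERERERERERERERERERERERERERERERERESIiIiIiERERERERERERERERERERERERERERERERERERIiIiIiIREREREREREREREREREREREREREREREREREREiIiIiIhEREREREREREREREREREREREREREREREREREiIiIiIiERERERERERERERERERERERERERERERERERESIiIiIiIRERERERERERERERERERERERERERERERERERIiIiIiIhERERERERERERERERERERERERERERERERERIiIiIiIi"/>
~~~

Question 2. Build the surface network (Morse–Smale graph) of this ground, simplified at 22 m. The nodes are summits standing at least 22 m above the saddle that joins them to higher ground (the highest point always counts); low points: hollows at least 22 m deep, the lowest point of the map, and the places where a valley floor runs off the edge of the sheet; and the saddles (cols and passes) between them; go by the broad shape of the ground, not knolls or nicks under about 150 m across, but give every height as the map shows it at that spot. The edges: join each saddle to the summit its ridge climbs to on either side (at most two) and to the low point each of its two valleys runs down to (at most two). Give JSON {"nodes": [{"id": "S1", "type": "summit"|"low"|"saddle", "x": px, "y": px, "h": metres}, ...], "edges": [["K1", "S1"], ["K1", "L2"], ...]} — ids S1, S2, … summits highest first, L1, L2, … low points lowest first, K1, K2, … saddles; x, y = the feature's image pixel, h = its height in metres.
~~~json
{"nodes": [
{"id": "S1", "type": "summit", "x": 31, "y": 418, "h": 578},
{"id": "S2", "type": "summit", "x": 106, "y": 256, "h": 572},
{"id": "S3", "type": "summit", "x": 179, "y": 262, "h": 569},
{"id": "S4", "type": "summit", "x": 40, "y": 110, "h": 556},
{"id": "S5", "type": "summit", "x": 391, "y": 63, "h": 521},
{"id": "S6", "type": "summit", "x": 379, "y": 463, "h": 391},
{"id": "L1", "type": "low", "x": 461, "y": 320, "h": 139},
{"id": "L2", "type": "low", "x": 462, "y": 18, "h": 365},
{"id": "K1", "type": "saddle", "x": 112, "y": 276, "h": 537},
{"id": "K2", "type": "saddle", "x": 159, "y": 225, "h": 518},
{"id": "K3", "type": "saddle", "x": 113, "y": 351, "h": 461},
{"id": "K4", "type": "saddle", "x": 59, "y": 248, "h": 429},
{"id": "K5", "type": "saddle", "x": 448, "y": 82, "h": 408},
{"id": "K6", "type": "saddle", "x": 119, "y": 154, "h": 368},
{"id": "K7", "type": "saddle", "x": 228, "y": 70, "h": 326},
{"id": "K8", "type": "saddle", "x": 315, "y": 458, "h": 276}],
"edges": [["K1", "S2"], ["K1", "S3"], ["K1", "L1"], ["K2", "S2"], ["K2", "S3"], ["K2", "L1"], ["K3", "S1"], ["K3", "S3"], ["K3", "L1"], ["K4", "S1"], ["K4", "S2"], ["K4", "L1"], ["K5", "S5"], ["K5", "L1"], ["K5", "L2"], ["K6", "S2"], ["K6", "S4"], ["K6", "L1"], ["K7", "S4"], ["K7", "S5"], ["K7", "L1"], ["K8", "S3"], ["K8", "S6"], ["K8", "L1"]]}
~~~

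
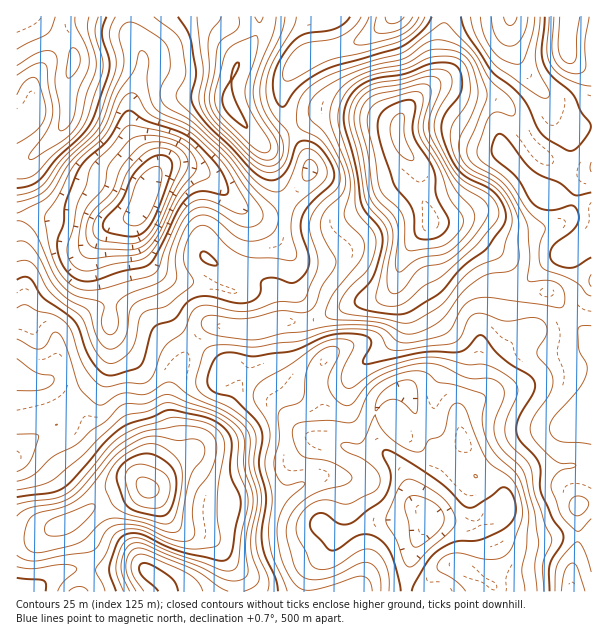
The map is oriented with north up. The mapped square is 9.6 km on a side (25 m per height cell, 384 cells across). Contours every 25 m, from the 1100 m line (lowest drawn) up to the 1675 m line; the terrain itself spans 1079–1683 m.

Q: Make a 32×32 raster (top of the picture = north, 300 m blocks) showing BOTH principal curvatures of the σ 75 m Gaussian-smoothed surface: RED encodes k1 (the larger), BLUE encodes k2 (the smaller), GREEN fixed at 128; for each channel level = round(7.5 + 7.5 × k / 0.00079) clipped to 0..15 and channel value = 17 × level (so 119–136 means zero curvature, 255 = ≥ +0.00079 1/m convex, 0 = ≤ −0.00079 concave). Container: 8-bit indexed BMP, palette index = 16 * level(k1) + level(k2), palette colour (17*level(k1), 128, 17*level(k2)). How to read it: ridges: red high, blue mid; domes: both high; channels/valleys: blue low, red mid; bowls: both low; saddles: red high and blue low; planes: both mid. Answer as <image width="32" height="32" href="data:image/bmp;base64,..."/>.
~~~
<image width="32" height="32" href="data:image/bmp;base64,Qk02CAAAAAAAADYEAAAoAAAAIAAAACAAAAABAAgAAAAAAAAEAAATCwAAEwsAAAABAAAAAAAAAIAAABGAAAAigAAAM4AAAESAAABVgAAAZoAAAHeAAACIgAAAmYAAAKqAAAC7gAAAzIAAAN2AAADugAAA/4AAAACAEQARgBEAIoARADOAEQBEgBEAVYARAGaAEQB3gBEAiIARAJmAEQCqgBEAu4ARAMyAEQDdgBEA7oARAP+AEQAAgCIAEYAiACKAIgAzgCIARIAiAFWAIgBmgCIAd4AiAIiAIgCZgCIAqoAiALuAIgDMgCIA3YAiAO6AIgD/gCIAAIAzABGAMwAigDMAM4AzAESAMwBVgDMAZoAzAHeAMwCIgDMAmYAzAKqAMwC7gDMAzIAzAN2AMwDugDMA/4AzAACARAARgEQAIoBEADOARABEgEQAVYBEAGaARAB3gEQAiIBEAJmARACqgEQAu4BEAMyARADdgEQA7oBEAP+ARAAAgFUAEYBVACKAVQAzgFUARIBVAFWAVQBmgFUAd4BVAIiAVQCZgFUAqoBVALuAVQDMgFUA3YBVAO6AVQD/gFUAAIBmABGAZgAigGYAM4BmAESAZgBVgGYAZoBmAHeAZgCIgGYAmYBmAKqAZgC7gGYAzIBmAN2AZgDugGYA/4BmAACAdwARgHcAIoB3ADOAdwBEgHcAVYB3AGaAdwB3gHcAiIB3AJmAdwCqgHcAu4B3AMyAdwDdgHcA7oB3AP+AdwAAgIgAEYCIACKAiAAzgIgARICIAFWAiABmgIgAd4CIAIiAiACZgIgAqoCIALuAiADMgIgA3YCIAO6AiAD/gIgAAICZABGAmQAigJkAM4CZAESAmQBVgJkAZoCZAHeAmQCIgJkAmYCZAKqAmQC7gJkAzICZAN2AmQDugJkA/4CZAACAqgARgKoAIoCqADOAqgBEgKoAVYCqAGaAqgB3gKoAiICqAJmAqgCqgKoAu4CqAMyAqgDdgKoA7oCqAP+AqgAAgLsAEYC7ACKAuwAzgLsARIC7AFWAuwBmgLsAd4C7AIiAuwCZgLsAqoC7ALuAuwDMgLsA3YC7AO6AuwD/gLsAAIDMABGAzAAigMwAM4DMAESAzABVgMwAZoDMAHeAzACIgMwAmYDMAKqAzAC7gMwAzIDMAN2AzADugMwA/4DMAACA3QARgN0AIoDdADOA3QBEgN0AVYDdAGaA3QB3gN0AiIDdAJmA3QCqgN0Au4DdAMyA3QDdgN0A7oDdAP+A3QAAgO4AEYDuACKA7gAzgO4ARIDuAFWA7gBmgO4Ad4DuAIiA7gCZgO4AqoDuALuA7gDMgO4A3YDuAO6A7gD/gO4AAID/ABGA/wAigP8AM4D/AESA/wBVgP8AZoD/AHeA/wCIgP8AmYD/AKqA/wC7gP8AzID/AN2A/wDugP8A/4D/AISCo7a3xnOBc3ODpcfXtoOElrfYp5LGhoenl4ZzlvinppVxksTDMFCAgrXo5rZ1ZXRjlsiogqTp2beWlpS26bjI2bemt7Rgcsj45tnGZHWGhmSEt6eEgaenhoaFhoS0xqjJ2LiWoYG199aXp9ZzdWRkhZSUlYZzY7SEhZSllaTE19jn99bT5+n3g3aX6aWTlVN1poWUdWNTtaZzQZSnydqFc1O15pPK29qDdZbqtqHXtqaoqKhzdJa4qIZgp8m3p3WVdXO21+q52KOXpcV0cpbIyLi5t5KWt6eok3KkxpaGdJaHhISoybimpLmopmRjhYaGhZVyhLeGhoSUl5amhXWGhXV1g5anyaW4y9rItZV1dISFlZPYppd1g6i4qKmol4eGdZaDlaWFuMjKyKWklHSGh7eUtriEqHSVp6ioqZiYh4eGpoWmlnXGg4ORknOFmJaV14OTlZWnZIR0hoeHl4eYqKimlZaGdLSTcmOmhoeHhaXopWBQhKWFlmSEhIWWh6eXuKaFdIWGp6eWU4SFhpVyg9j3xnRxc5anlqeXloeHhoXXl4RzlZeYp6SDhZWFpYJQgKTV16emxpSXp5eXiIiFltmoY1GWqJelx/j3+OfY9rSCYIHHqLenc4aGdXWXmJi2uLazkreohafZt5Wm2MbE9vf317eHl4Z0h5eGhbaWuLaFhLW2p5eGlaSCYoOUY4aWyNbouJeohoWWl7fZt3XIt3RjdpiXhJOklZanp5iElpWGhObndaaGdXWVo7amtbe3VHOVp6Wytsm5t5aHhmKEpnRjpvaFppaFpriXY1KFt6WEo4GEUoLH2cmXhYaVhKindlNj99i6qZaFlYaVhYOklKimUXBhUKfp2qeDg4WmubiVc4O1yLrJx7jWtMbIp5KSlaWmlIFwlejHg3CTpKOnyMLGuLbHt5fH+7ZxZJWVuceUhbi5c2CS1rOAksbUkXJzgcjKp7fW1MfIoYF1hqbZ2IRhdKaFYGCRkGGU5vaRMFF0x8eX6PhzYoGAhaiWp8f25nSChaZzQWKDZLf6+5BQlZa3uOj3pWFiY3S4uIaGdMX42baSk5SFhIWn9/i10LSklsi596NihIZzlrd1dnZzUvfpuIKRxsjExvr3pmCjuKLHysn5tlOGl4PHpoWGh4Ry98e3c4CnyMTG+saEcKW5pMXbyOj3tae3xMiUc4SVY4Ho2KiloZWHZHT355VggZe3tLiohvf4ybekhYGRtdamcbX6uLWSdXZ1hdf5x3RgcJKDhYZkpbfquHKDksb716emxOiGdHJ1ZXW3t8f3t4NzkZCAhIS3tcSTY3OCt/mWmJiWtZRjdIeHlqaFhNe4pLa5qKJwUqTltYV1YnKW96c="/>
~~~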